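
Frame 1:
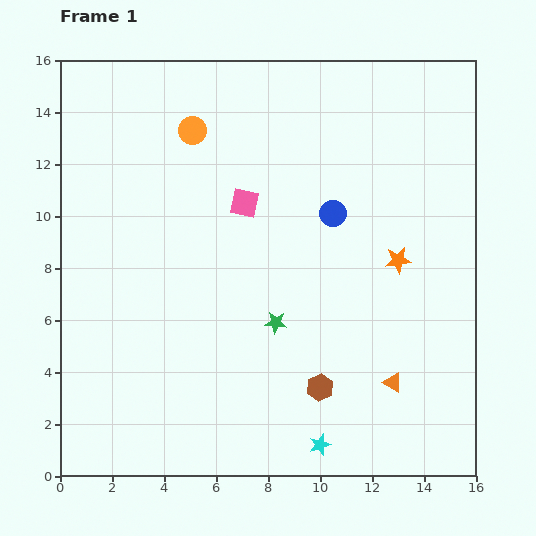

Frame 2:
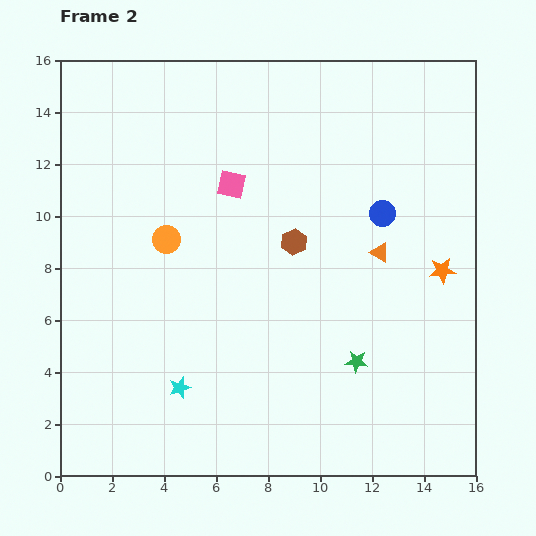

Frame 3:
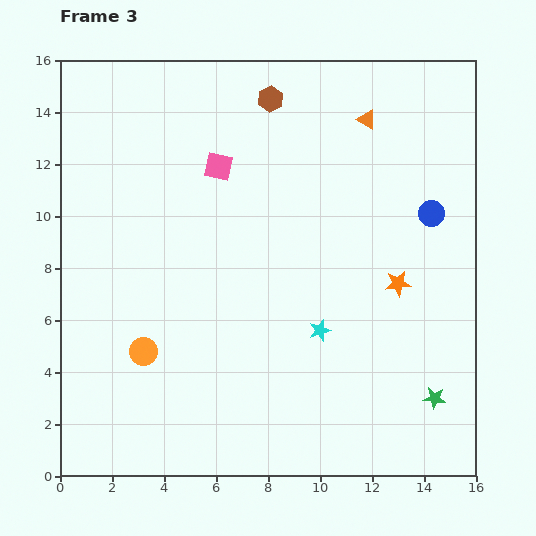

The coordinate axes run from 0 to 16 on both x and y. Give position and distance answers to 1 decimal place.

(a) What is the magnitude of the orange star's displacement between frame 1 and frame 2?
1.7

The orange star moved from (13.0, 8.3) to (14.7, 7.9), a distance of √(1.7² + 0.4²) ≈ 1.7.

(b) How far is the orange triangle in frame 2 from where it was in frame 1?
5.0

The orange triangle moved from (12.8, 3.6) to (12.3, 8.6), a distance of √(0.5² + 5.0²) ≈ 5.0.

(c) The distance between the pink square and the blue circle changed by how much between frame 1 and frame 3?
+5.0

Distance in frame 1: 3.4. Distance in frame 3: 8.4.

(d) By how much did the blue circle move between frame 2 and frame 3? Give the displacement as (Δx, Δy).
(1.9, 0.0)

The blue circle was at (12.4, 10.1) in frame 2 and (14.3, 10.1) in frame 3.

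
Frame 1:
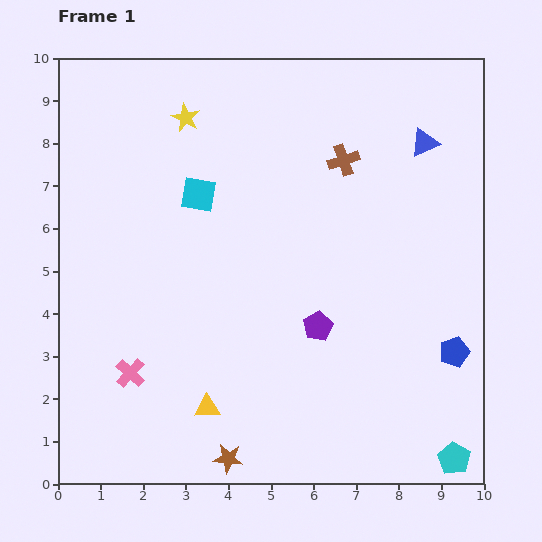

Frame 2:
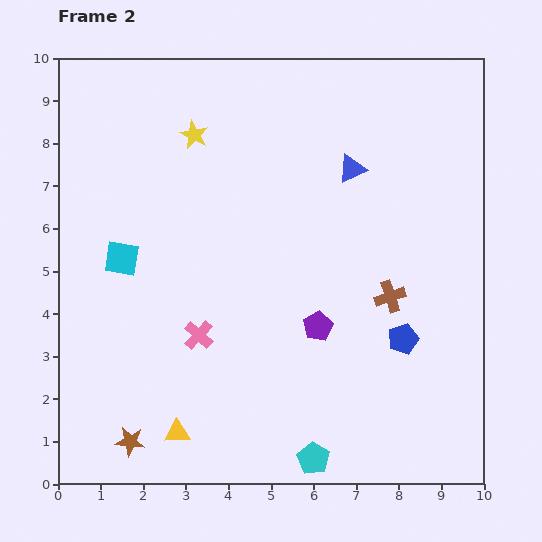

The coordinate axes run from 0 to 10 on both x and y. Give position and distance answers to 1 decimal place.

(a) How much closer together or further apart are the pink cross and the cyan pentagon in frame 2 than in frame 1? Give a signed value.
-3.9

Distance in frame 1: 7.9. Distance in frame 2: 4.0.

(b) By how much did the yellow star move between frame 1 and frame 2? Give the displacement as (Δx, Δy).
(0.2, -0.4)

The yellow star was at (3.0, 8.6) in frame 1 and (3.2, 8.2) in frame 2.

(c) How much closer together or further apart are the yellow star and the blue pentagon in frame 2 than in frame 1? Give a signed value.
-1.5

Distance in frame 1: 8.4. Distance in frame 2: 6.9.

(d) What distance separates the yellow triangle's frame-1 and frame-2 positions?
0.9

The yellow triangle moved from (3.5, 1.8) to (2.8, 1.2), a distance of √(0.7² + 0.6²) ≈ 0.9.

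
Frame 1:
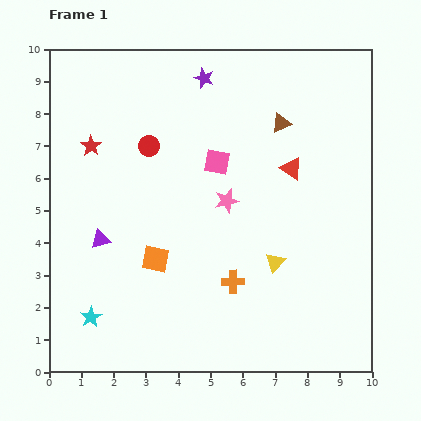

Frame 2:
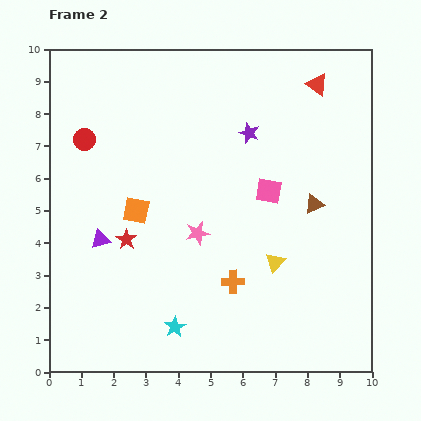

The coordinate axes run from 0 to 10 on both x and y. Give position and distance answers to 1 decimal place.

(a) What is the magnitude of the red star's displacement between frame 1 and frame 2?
3.1

The red star moved from (1.3, 7.0) to (2.4, 4.1), a distance of √(1.1² + 2.9²) ≈ 3.1.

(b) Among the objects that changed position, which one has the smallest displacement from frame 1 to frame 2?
the pink star

(moved 1.3)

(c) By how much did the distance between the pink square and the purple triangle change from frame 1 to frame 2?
+1.1

Distance in frame 1: 4.3. Distance in frame 2: 5.4.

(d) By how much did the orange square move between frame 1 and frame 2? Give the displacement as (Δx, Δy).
(-0.6, 1.5)

The orange square was at (3.3, 3.5) in frame 1 and (2.7, 5.0) in frame 2.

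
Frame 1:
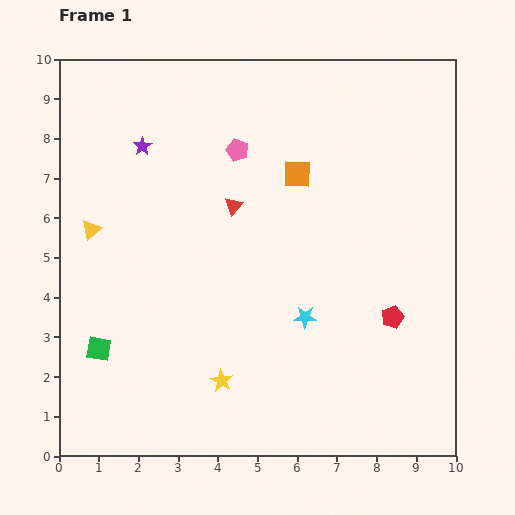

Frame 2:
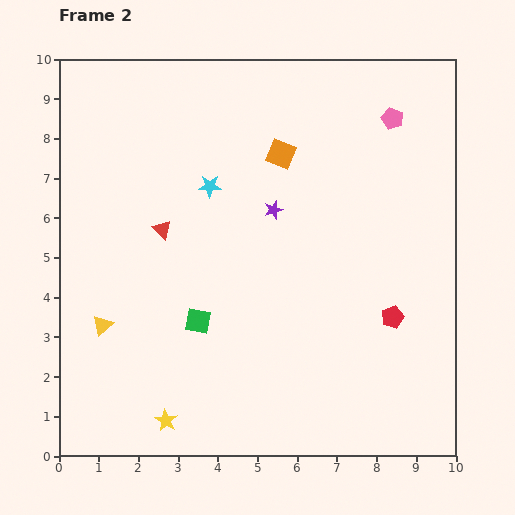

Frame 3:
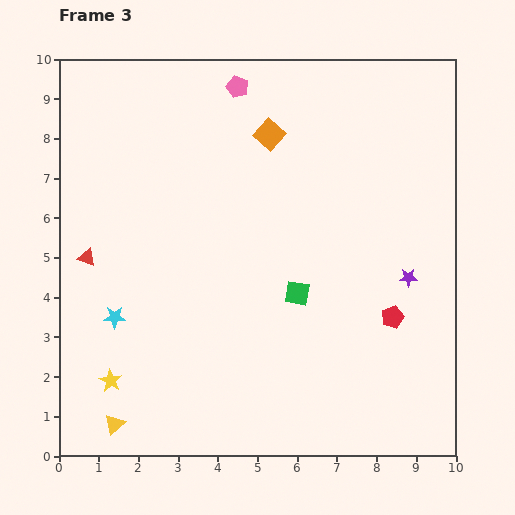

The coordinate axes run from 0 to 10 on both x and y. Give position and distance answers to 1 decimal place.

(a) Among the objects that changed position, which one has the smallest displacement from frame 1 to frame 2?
the orange square

(moved 0.6)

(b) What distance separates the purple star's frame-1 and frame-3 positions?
7.5

The purple star moved from (2.1, 7.8) to (8.8, 4.5), a distance of √(6.7² + 3.3²) ≈ 7.5.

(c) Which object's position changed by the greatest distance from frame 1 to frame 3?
the purple star

(moved 7.5; next 5.2)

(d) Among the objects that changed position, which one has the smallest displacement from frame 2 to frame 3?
the orange square

(moved 0.6)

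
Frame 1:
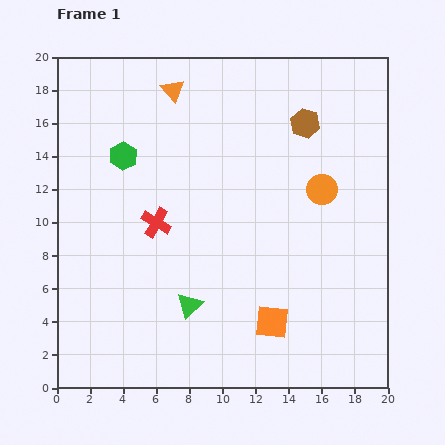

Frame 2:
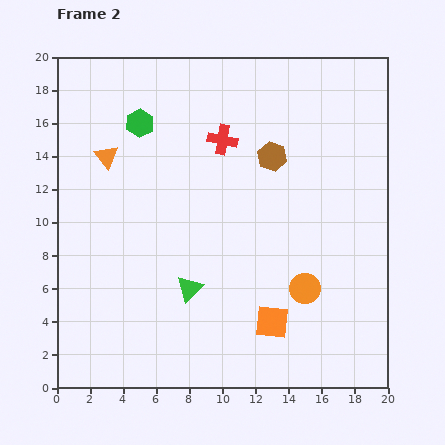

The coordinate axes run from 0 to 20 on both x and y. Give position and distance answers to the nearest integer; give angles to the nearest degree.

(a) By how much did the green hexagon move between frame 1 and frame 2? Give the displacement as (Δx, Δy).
(1, 2)

The green hexagon was at (4, 14) in frame 1 and (5, 16) in frame 2.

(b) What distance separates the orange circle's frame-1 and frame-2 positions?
6

The orange circle moved from (16, 12) to (15, 6), a distance of √(1² + 6²) ≈ 6.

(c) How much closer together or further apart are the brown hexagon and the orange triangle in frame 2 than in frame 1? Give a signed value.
+2

Distance in frame 1: 8. Distance in frame 2: 10.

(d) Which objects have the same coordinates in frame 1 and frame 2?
the orange square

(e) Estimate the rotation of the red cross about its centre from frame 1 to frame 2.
18° counter-clockwise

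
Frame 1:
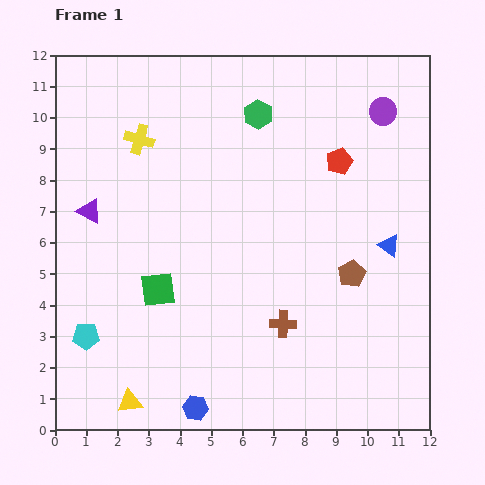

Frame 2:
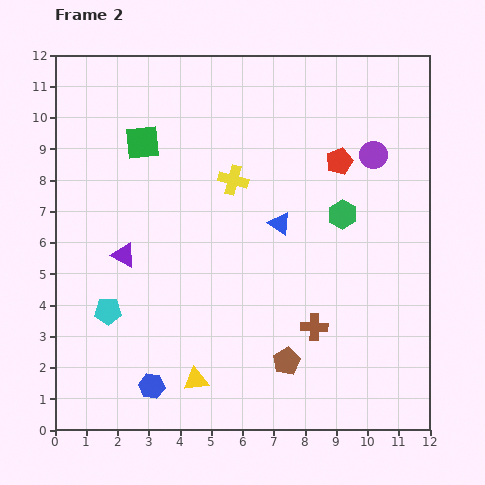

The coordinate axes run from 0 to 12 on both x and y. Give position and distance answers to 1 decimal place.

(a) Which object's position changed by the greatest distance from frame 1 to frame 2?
the green square

(moved 4.7; next 4.2)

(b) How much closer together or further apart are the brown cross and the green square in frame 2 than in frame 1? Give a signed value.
+4.0

Distance in frame 1: 4.1. Distance in frame 2: 8.1.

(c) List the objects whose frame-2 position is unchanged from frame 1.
the red pentagon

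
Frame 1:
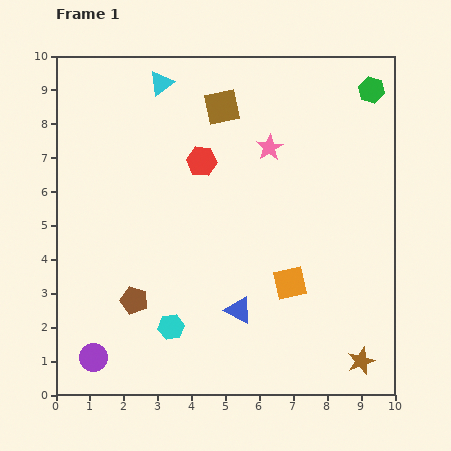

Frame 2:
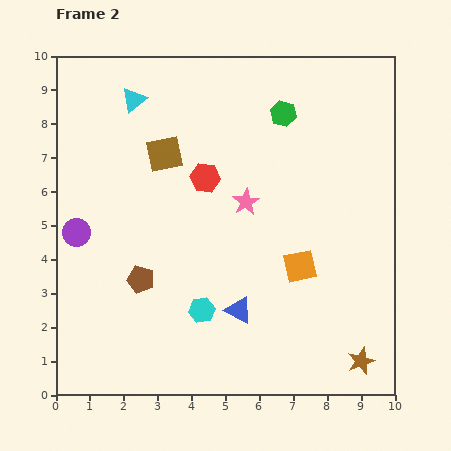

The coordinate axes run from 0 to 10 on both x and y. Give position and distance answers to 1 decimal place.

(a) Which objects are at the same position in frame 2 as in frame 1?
the brown star, the blue triangle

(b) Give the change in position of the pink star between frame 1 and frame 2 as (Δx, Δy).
(-0.7, -1.6)

The pink star was at (6.3, 7.3) in frame 1 and (5.6, 5.7) in frame 2.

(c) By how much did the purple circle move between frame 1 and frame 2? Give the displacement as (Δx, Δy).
(-0.5, 3.7)

The purple circle was at (1.1, 1.1) in frame 1 and (0.6, 4.8) in frame 2.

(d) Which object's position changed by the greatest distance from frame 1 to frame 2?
the purple circle

(moved 3.7; next 2.7)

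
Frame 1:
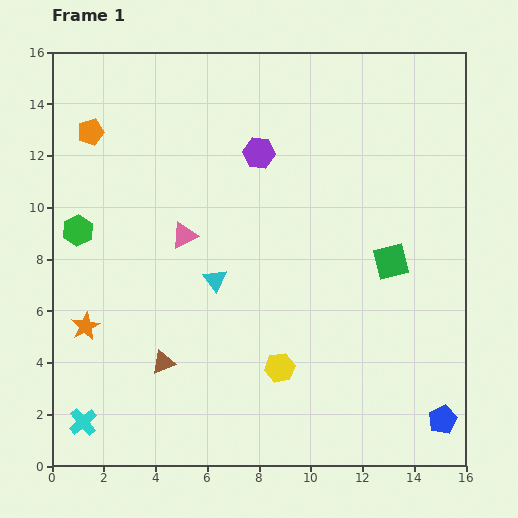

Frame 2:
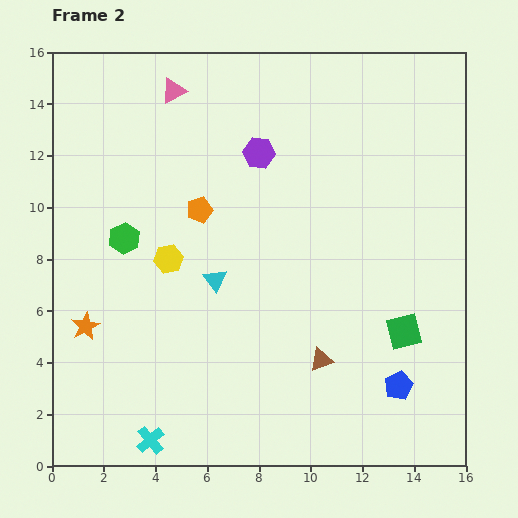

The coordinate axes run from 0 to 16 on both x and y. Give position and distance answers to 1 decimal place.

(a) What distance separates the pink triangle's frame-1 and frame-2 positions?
5.6

The pink triangle moved from (5.1, 8.9) to (4.7, 14.5), a distance of √(0.4² + 5.6²) ≈ 5.6.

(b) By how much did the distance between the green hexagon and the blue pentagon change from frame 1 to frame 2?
-3.9

Distance in frame 1: 15.9. Distance in frame 2: 12.0.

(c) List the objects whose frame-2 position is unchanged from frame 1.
the orange star, the purple hexagon, the cyan triangle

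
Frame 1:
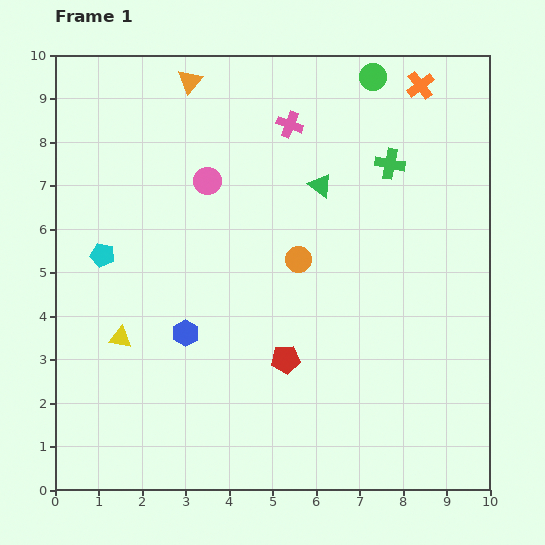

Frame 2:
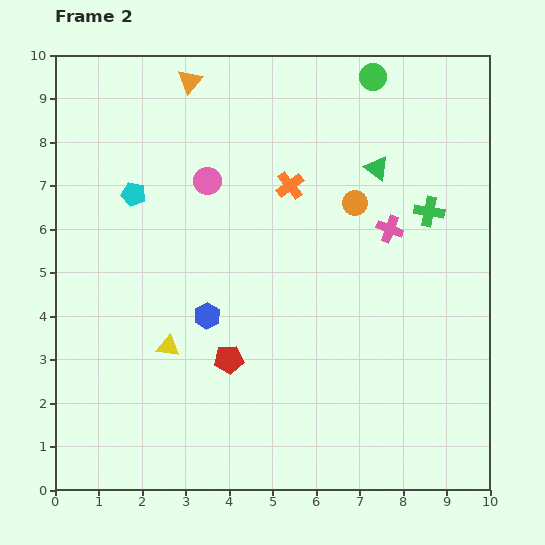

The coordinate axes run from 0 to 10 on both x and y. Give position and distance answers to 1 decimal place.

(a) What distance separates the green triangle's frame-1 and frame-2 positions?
1.4

The green triangle moved from (6.1, 7.0) to (7.4, 7.4), a distance of √(1.3² + 0.4²) ≈ 1.4.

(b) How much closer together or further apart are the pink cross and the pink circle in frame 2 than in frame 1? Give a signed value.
+2.0

Distance in frame 1: 2.3. Distance in frame 2: 4.3.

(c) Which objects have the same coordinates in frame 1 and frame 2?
the pink circle, the green circle, the orange triangle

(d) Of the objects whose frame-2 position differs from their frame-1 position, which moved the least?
the blue hexagon

(moved 0.6)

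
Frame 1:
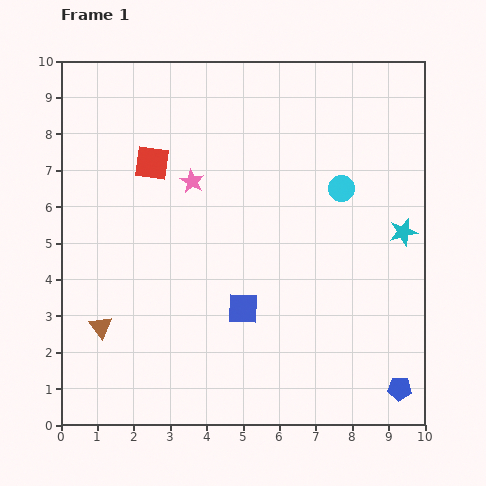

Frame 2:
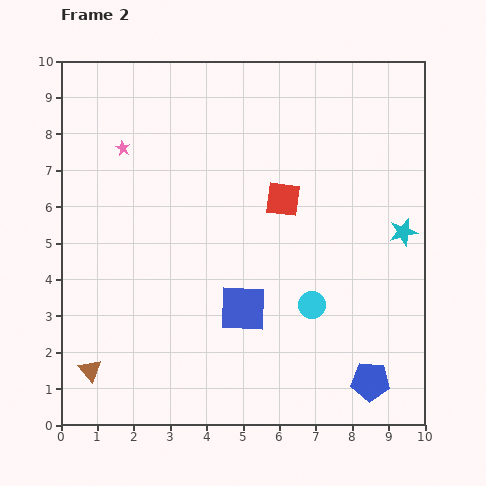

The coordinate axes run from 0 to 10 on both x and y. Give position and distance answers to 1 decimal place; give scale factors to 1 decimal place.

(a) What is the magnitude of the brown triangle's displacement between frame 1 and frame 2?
1.2

The brown triangle moved from (1.1, 2.7) to (0.8, 1.5), a distance of √(0.3² + 1.2²) ≈ 1.2.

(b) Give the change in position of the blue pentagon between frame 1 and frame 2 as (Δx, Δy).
(-0.8, 0.2)

The blue pentagon was at (9.3, 1.0) in frame 1 and (8.5, 1.2) in frame 2.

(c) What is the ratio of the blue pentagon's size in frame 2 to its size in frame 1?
1.7×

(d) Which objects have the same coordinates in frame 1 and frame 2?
the blue square, the cyan star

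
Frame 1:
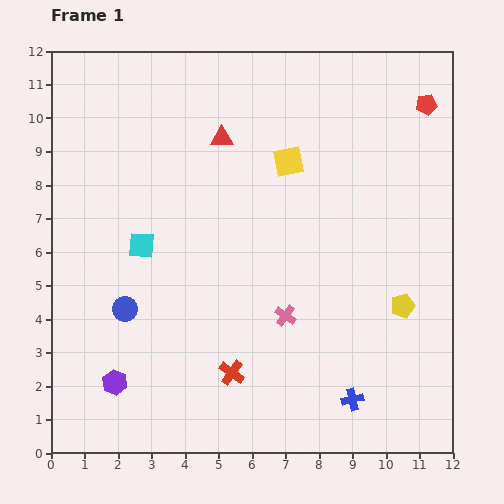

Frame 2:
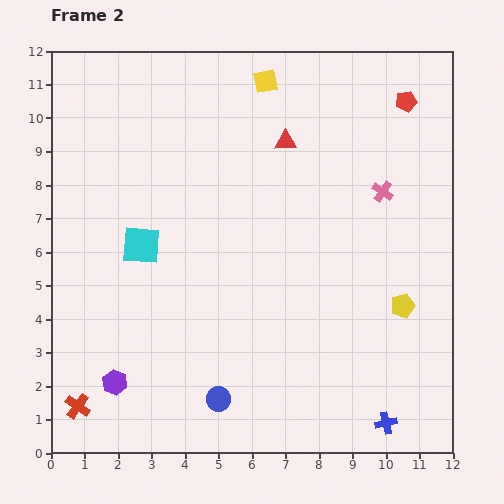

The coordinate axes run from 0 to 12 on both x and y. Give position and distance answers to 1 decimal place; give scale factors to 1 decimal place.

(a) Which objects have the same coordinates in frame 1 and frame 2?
the yellow pentagon, the purple hexagon, the cyan square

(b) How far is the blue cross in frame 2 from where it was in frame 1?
1.2

The blue cross moved from (9.0, 1.6) to (10.0, 0.9), a distance of √(1.0² + 0.7²) ≈ 1.2.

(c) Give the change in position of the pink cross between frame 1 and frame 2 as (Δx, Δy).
(2.9, 3.7)

The pink cross was at (7.0, 4.1) in frame 1 and (9.9, 7.8) in frame 2.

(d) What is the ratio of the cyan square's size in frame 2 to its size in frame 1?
1.4×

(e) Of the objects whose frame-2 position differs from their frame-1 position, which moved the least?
the red pentagon

(moved 0.6)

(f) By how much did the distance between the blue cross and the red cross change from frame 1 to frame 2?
+5.5

Distance in frame 1: 3.7. Distance in frame 2: 9.2.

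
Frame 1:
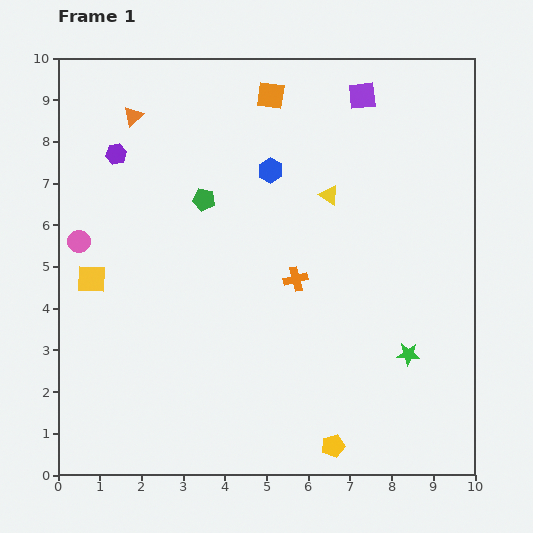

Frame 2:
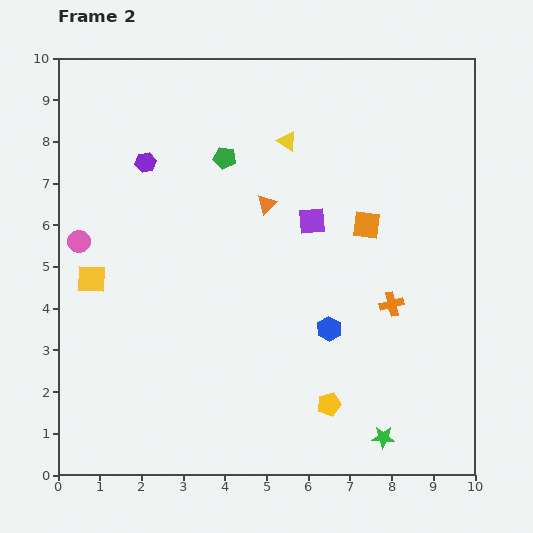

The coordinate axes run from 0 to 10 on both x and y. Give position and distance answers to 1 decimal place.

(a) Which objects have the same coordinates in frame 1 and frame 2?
the pink circle, the yellow square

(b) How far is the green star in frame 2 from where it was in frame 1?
2.1

The green star moved from (8.4, 2.9) to (7.8, 0.9), a distance of √(0.6² + 2.0²) ≈ 2.1.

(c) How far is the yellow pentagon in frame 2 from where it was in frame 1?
1.0

The yellow pentagon moved from (6.6, 0.7) to (6.5, 1.7), a distance of √(0.1² + 1.0²) ≈ 1.0.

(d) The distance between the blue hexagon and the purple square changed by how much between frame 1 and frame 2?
-0.2

Distance in frame 1: 2.8. Distance in frame 2: 2.6.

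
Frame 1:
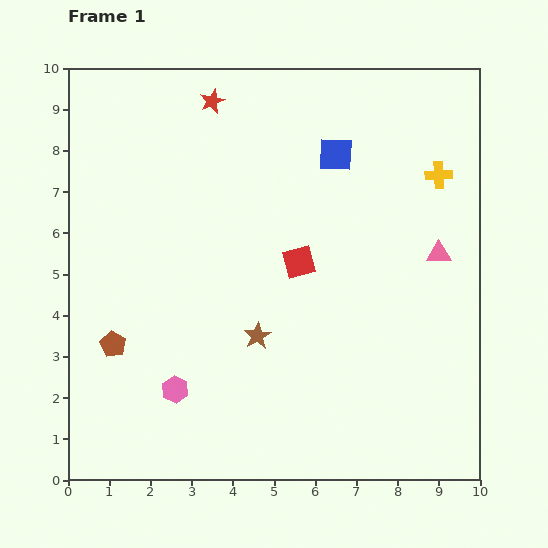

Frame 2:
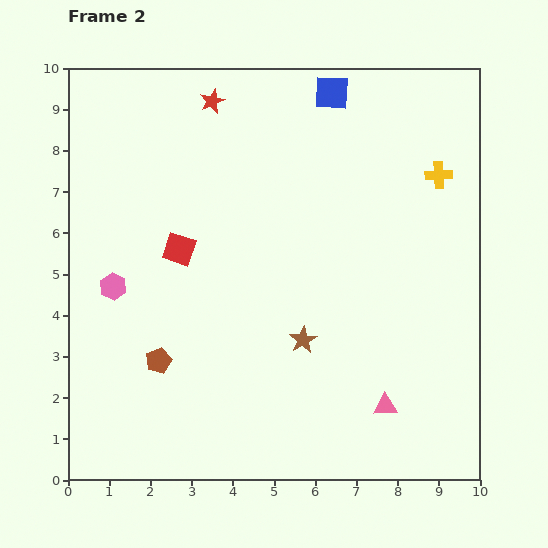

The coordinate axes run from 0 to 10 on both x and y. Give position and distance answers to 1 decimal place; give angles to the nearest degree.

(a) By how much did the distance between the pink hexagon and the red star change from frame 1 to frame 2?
-2.0

Distance in frame 1: 7.1. Distance in frame 2: 5.1.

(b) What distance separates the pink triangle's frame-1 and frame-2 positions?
3.9

The pink triangle moved from (9.0, 5.5) to (7.7, 1.8), a distance of √(1.3² + 3.7²) ≈ 3.9.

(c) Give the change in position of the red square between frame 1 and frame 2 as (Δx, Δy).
(-2.9, 0.3)

The red square was at (5.6, 5.3) in frame 1 and (2.7, 5.6) in frame 2.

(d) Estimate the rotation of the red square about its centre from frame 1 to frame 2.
34° clockwise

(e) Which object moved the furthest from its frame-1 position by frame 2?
the pink triangle

(moved 3.9; next 2.9)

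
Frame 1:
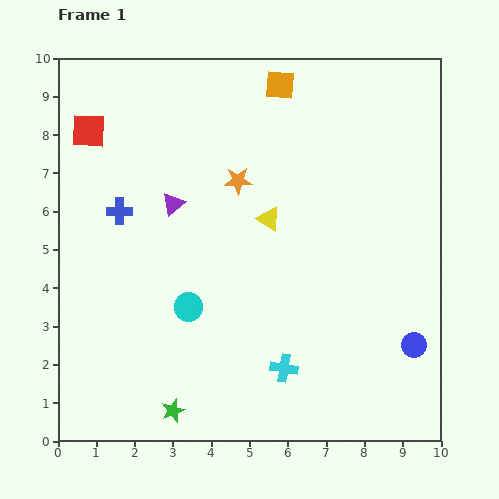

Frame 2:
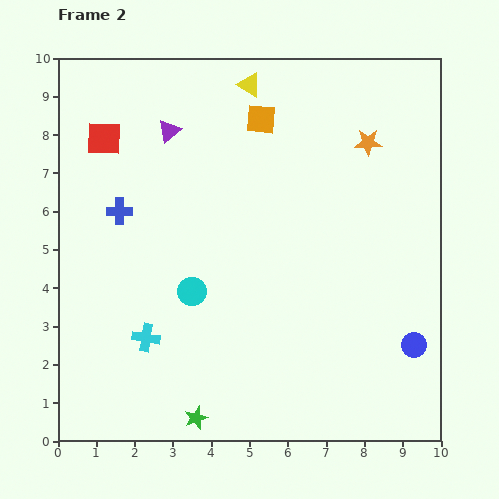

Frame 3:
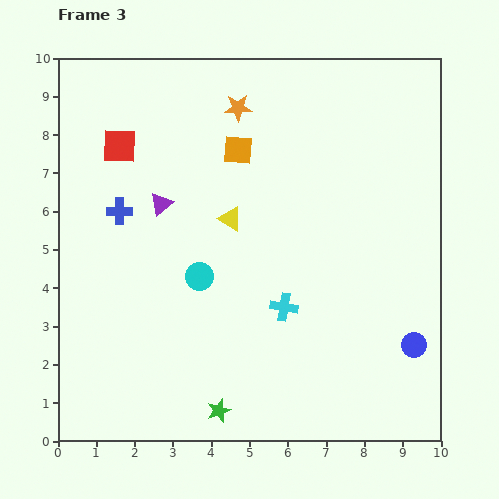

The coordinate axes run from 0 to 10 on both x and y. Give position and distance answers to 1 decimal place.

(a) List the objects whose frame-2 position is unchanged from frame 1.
the blue circle, the blue cross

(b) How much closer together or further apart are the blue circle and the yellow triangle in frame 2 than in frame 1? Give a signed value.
+3.0

Distance in frame 1: 5.0. Distance in frame 2: 8.0.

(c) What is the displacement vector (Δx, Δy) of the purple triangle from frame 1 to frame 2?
(-0.1, 1.9)

The purple triangle was at (3.0, 6.2) in frame 1 and (2.9, 8.1) in frame 2.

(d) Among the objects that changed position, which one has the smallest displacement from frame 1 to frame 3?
the purple triangle

(moved 0.3)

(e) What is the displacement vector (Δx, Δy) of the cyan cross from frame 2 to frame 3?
(3.6, 0.8)

The cyan cross was at (2.3, 2.7) in frame 2 and (5.9, 3.5) in frame 3.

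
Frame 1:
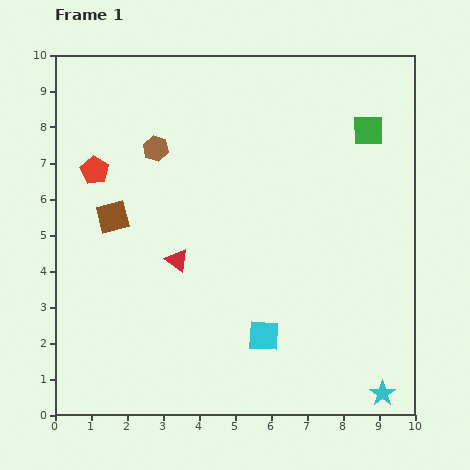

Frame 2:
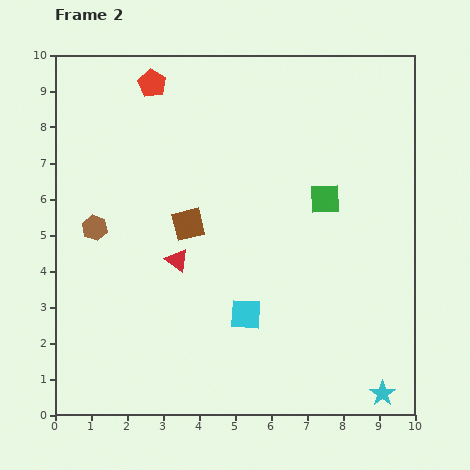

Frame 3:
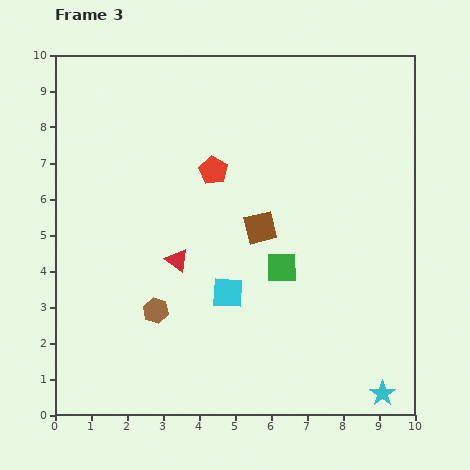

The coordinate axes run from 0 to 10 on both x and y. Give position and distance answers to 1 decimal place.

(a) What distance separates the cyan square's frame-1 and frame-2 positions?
0.8

The cyan square moved from (5.8, 2.2) to (5.3, 2.8), a distance of √(0.5² + 0.6²) ≈ 0.8.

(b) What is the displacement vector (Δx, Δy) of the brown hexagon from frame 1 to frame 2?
(-1.7, -2.2)

The brown hexagon was at (2.8, 7.4) in frame 1 and (1.1, 5.2) in frame 2.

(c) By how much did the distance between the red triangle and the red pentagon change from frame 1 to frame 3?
-0.7

Distance in frame 1: 3.4. Distance in frame 3: 2.7.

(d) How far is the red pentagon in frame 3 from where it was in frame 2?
2.9

The red pentagon moved from (2.7, 9.2) to (4.4, 6.8), a distance of √(1.7² + 2.4²) ≈ 2.9.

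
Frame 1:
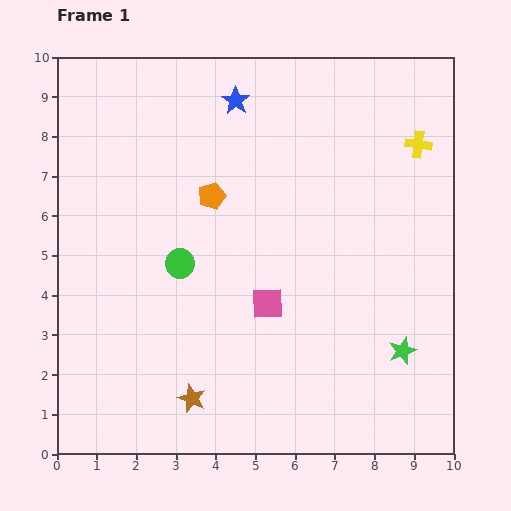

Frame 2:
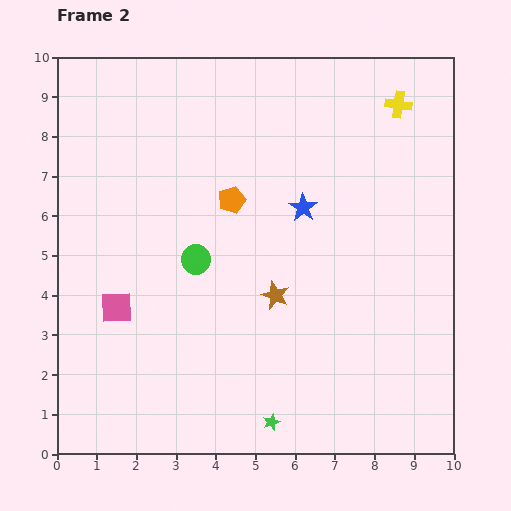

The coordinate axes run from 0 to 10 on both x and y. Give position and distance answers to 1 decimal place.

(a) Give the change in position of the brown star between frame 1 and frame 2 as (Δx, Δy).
(2.1, 2.6)

The brown star was at (3.4, 1.4) in frame 1 and (5.5, 4.0) in frame 2.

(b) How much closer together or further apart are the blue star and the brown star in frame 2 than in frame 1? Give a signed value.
-5.3

Distance in frame 1: 7.6. Distance in frame 2: 2.3.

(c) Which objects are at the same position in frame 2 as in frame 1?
none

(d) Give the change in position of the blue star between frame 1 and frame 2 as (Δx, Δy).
(1.7, -2.7)

The blue star was at (4.5, 8.9) in frame 1 and (6.2, 6.2) in frame 2.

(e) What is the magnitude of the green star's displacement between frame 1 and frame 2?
3.8

The green star moved from (8.7, 2.6) to (5.4, 0.8), a distance of √(3.3² + 1.8²) ≈ 3.8.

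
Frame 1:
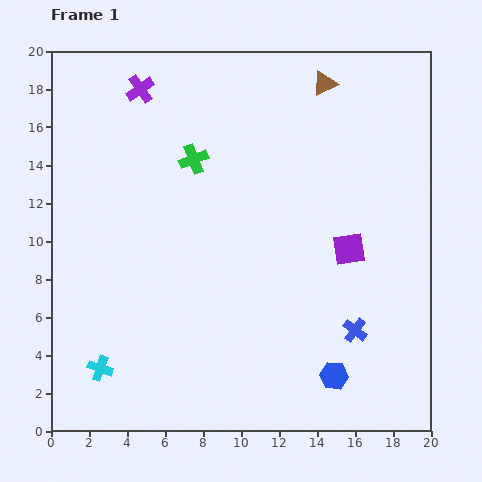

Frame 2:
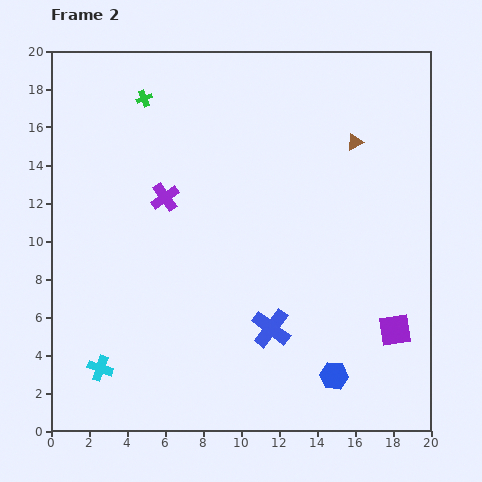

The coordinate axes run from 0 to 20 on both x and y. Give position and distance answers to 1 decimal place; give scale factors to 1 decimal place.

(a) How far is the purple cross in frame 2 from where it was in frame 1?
5.8

The purple cross moved from (4.7, 18.0) to (6.0, 12.3), a distance of √(1.3² + 5.7²) ≈ 5.8.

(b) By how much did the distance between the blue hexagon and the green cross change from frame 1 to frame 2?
+4.1

Distance in frame 1: 13.6. Distance in frame 2: 17.7.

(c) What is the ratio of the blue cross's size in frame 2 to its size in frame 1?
1.6×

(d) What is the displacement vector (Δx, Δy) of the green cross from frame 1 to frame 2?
(-2.6, 3.2)

The green cross was at (7.5, 14.3) in frame 1 and (4.9, 17.5) in frame 2.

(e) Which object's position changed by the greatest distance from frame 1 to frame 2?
the purple cross

(moved 5.8; next 4.9)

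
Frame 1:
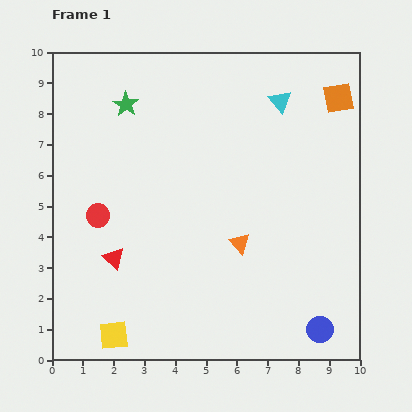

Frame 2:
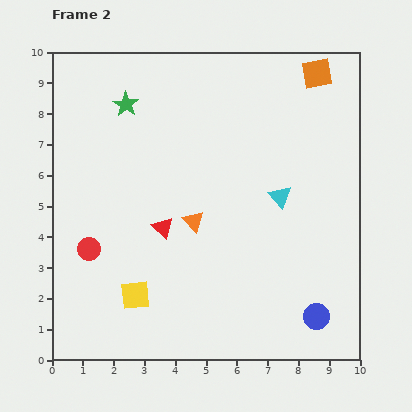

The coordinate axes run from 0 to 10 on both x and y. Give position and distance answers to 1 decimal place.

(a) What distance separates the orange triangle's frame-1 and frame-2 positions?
1.7

The orange triangle moved from (6.1, 3.8) to (4.6, 4.5), a distance of √(1.5² + 0.7²) ≈ 1.7.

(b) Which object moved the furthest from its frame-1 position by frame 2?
the cyan triangle

(moved 3.1; next 1.9)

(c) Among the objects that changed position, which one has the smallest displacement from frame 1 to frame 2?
the blue circle

(moved 0.4)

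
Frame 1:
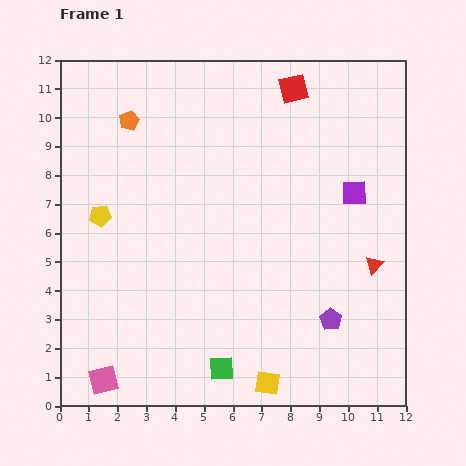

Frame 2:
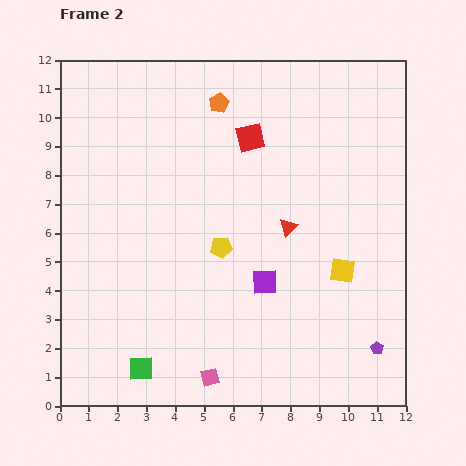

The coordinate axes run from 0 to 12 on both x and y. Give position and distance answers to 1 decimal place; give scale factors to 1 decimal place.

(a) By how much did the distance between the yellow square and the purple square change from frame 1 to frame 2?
-4.5

Distance in frame 1: 7.2. Distance in frame 2: 2.7.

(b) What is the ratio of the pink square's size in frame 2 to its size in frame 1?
0.6×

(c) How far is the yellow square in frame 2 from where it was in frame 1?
4.7

The yellow square moved from (7.2, 0.8) to (9.8, 4.7), a distance of √(2.6² + 3.9²) ≈ 4.7.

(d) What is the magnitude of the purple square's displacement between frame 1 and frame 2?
4.4

The purple square moved from (10.2, 7.4) to (7.1, 4.3), a distance of √(3.1² + 3.1²) ≈ 4.4.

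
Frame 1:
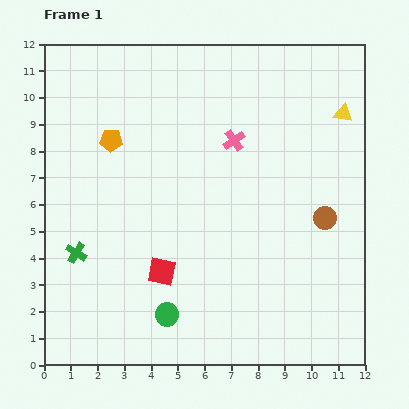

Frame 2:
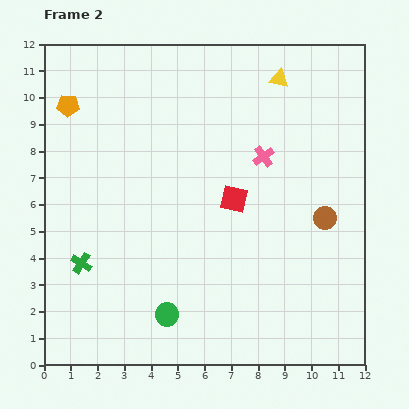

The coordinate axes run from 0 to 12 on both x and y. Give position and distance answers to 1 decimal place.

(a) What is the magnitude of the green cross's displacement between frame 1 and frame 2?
0.4

The green cross moved from (1.2, 4.2) to (1.4, 3.8), a distance of √(0.2² + 0.4²) ≈ 0.4.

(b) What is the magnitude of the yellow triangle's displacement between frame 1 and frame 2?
2.7

The yellow triangle moved from (11.2, 9.4) to (8.8, 10.7), a distance of √(2.4² + 1.3²) ≈ 2.7.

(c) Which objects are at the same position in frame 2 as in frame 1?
the green circle, the brown circle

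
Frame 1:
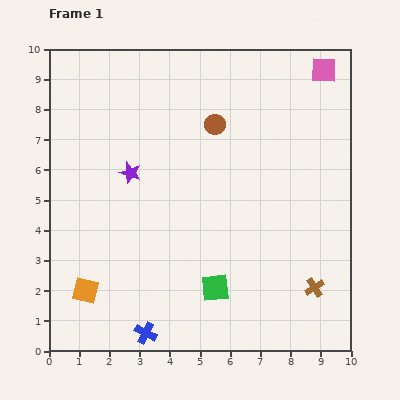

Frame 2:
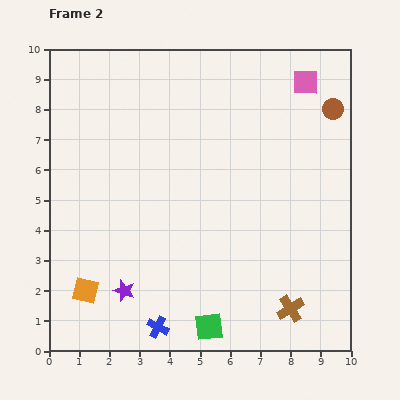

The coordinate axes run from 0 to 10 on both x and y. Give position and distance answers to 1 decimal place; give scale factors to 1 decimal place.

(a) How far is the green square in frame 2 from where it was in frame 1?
1.3

The green square moved from (5.5, 2.1) to (5.3, 0.8), a distance of √(0.2² + 1.3²) ≈ 1.3.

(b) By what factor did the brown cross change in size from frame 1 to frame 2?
1.4×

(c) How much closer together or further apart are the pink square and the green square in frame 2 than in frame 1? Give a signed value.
+0.7

Distance in frame 1: 8.0. Distance in frame 2: 8.7.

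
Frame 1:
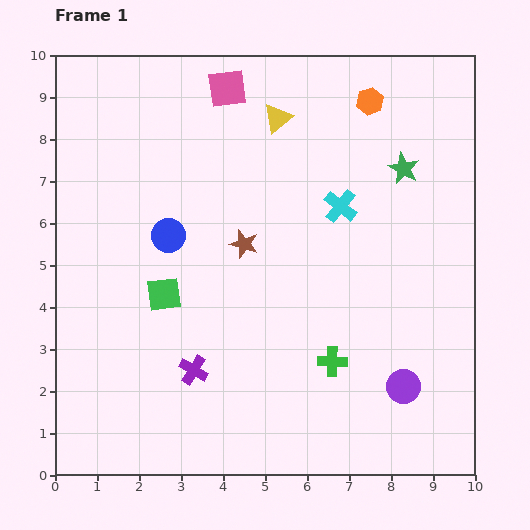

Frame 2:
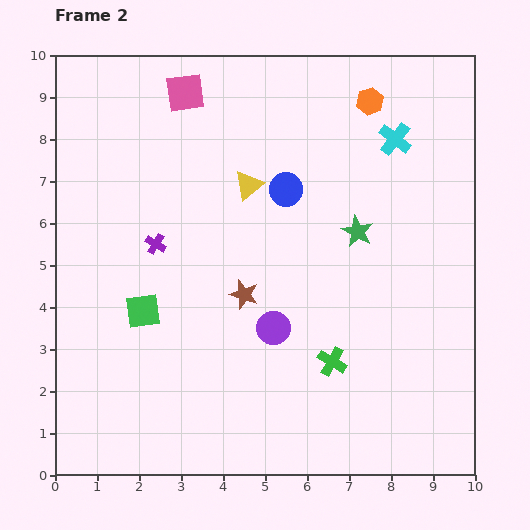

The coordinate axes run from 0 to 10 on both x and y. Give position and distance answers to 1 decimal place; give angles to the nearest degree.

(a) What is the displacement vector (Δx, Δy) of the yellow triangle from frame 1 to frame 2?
(-0.7, -1.6)

The yellow triangle was at (5.3, 8.5) in frame 1 and (4.6, 6.9) in frame 2.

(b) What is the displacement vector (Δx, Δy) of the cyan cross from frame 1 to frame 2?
(1.3, 1.6)

The cyan cross was at (6.8, 6.4) in frame 1 and (8.1, 8.0) in frame 2.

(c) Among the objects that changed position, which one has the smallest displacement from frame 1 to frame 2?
the green square

(moved 0.6)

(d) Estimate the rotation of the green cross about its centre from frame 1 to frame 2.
29° clockwise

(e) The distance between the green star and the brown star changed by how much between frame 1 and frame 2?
-1.1

Distance in frame 1: 4.2. Distance in frame 2: 3.1.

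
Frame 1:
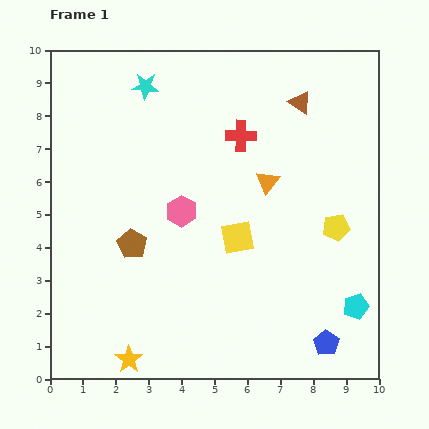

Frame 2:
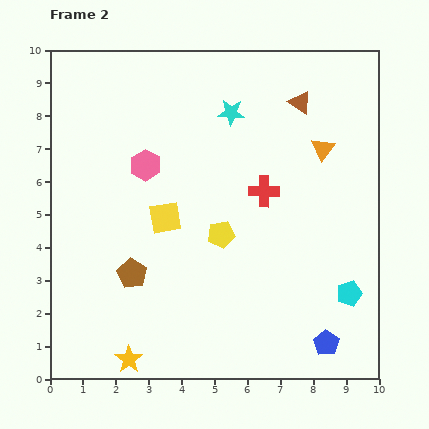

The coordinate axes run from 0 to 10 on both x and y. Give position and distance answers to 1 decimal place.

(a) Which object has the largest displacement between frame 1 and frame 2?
the yellow pentagon

(moved 3.5; next 2.7)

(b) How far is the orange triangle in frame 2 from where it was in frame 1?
2.0

The orange triangle moved from (6.6, 6.0) to (8.3, 7.0), a distance of √(1.7² + 1.0²) ≈ 2.0.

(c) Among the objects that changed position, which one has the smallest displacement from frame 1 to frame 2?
the cyan pentagon

(moved 0.4)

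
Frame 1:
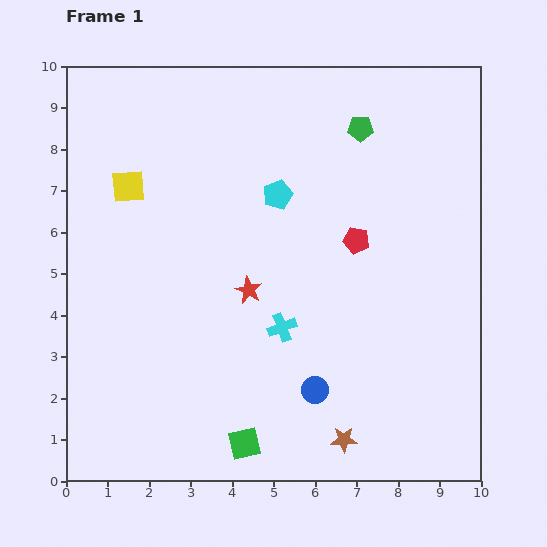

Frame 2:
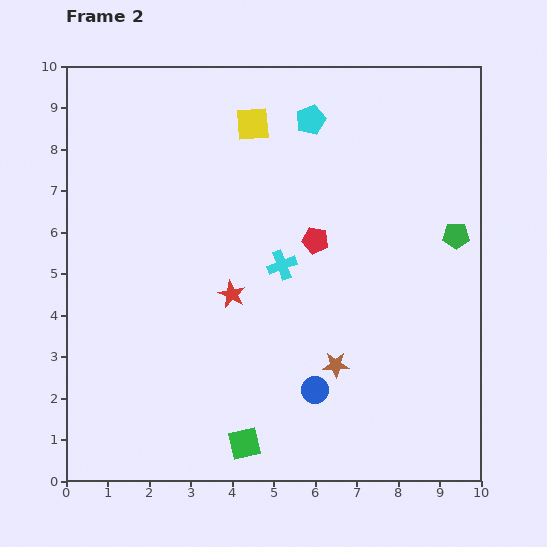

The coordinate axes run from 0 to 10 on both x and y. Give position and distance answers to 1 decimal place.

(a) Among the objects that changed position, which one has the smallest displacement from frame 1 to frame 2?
the red star

(moved 0.4)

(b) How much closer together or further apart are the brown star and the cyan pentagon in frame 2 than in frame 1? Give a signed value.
-0.2

Distance in frame 1: 6.1. Distance in frame 2: 5.9.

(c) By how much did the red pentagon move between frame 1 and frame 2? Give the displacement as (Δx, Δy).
(-1.0, 0.0)

The red pentagon was at (7.0, 5.8) in frame 1 and (6.0, 5.8) in frame 2.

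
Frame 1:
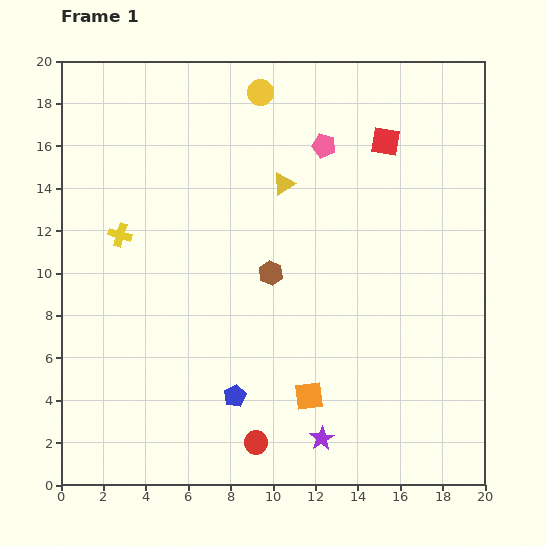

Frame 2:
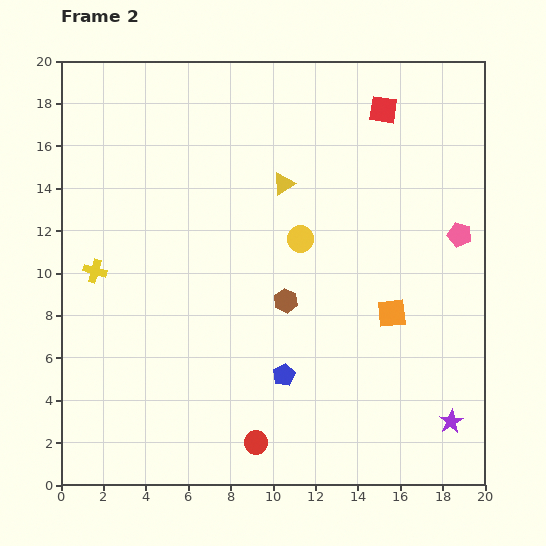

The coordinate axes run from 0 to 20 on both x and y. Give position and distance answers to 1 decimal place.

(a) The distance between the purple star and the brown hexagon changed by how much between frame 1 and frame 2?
+1.5

Distance in frame 1: 8.2. Distance in frame 2: 9.7.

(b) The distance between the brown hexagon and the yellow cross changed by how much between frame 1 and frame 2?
+1.8

Distance in frame 1: 7.3. Distance in frame 2: 9.1.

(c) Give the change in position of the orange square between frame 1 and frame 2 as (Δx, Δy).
(3.9, 3.9)

The orange square was at (11.7, 4.2) in frame 1 and (15.6, 8.1) in frame 2.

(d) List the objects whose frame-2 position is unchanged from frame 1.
the yellow triangle, the red circle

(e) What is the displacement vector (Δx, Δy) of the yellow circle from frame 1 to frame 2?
(1.9, -6.9)

The yellow circle was at (9.4, 18.5) in frame 1 and (11.3, 11.6) in frame 2.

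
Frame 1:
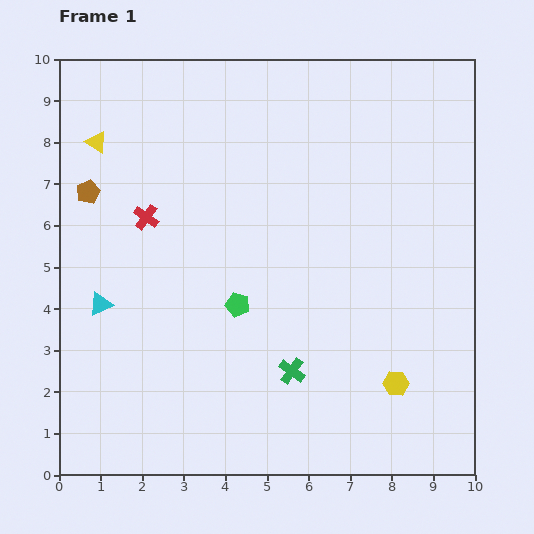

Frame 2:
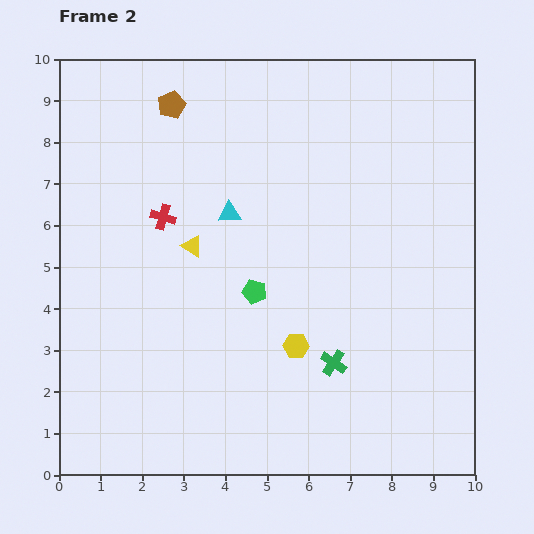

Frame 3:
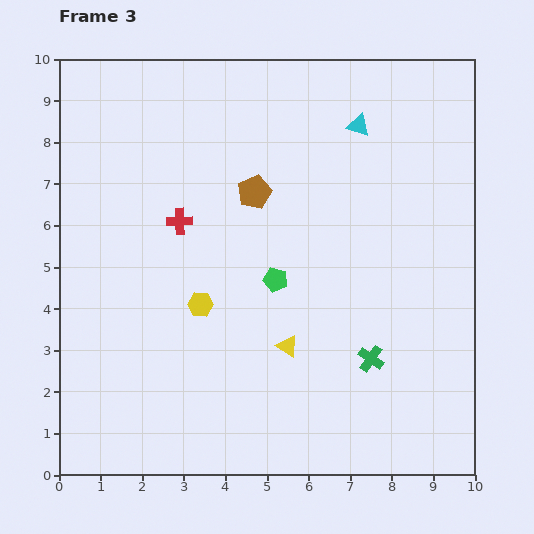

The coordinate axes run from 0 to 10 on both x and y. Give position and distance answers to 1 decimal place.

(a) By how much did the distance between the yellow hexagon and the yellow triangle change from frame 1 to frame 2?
-5.7

Distance in frame 1: 9.2. Distance in frame 2: 3.5.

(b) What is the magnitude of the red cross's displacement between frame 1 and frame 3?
0.8

The red cross moved from (2.1, 6.2) to (2.9, 6.1), a distance of √(0.8² + 0.1²) ≈ 0.8.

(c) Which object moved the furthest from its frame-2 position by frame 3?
the cyan triangle

(moved 3.7; next 3.3)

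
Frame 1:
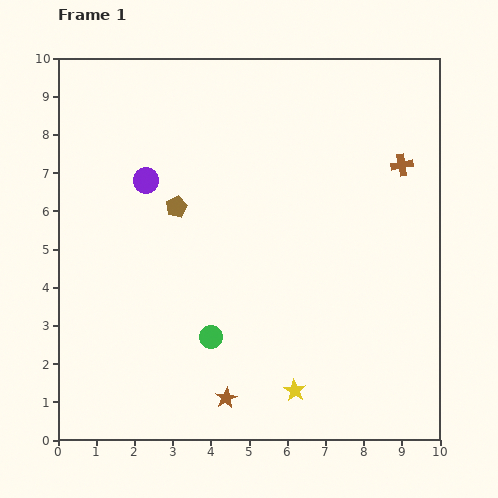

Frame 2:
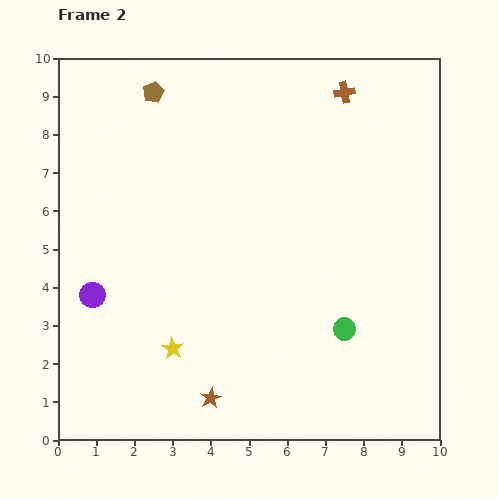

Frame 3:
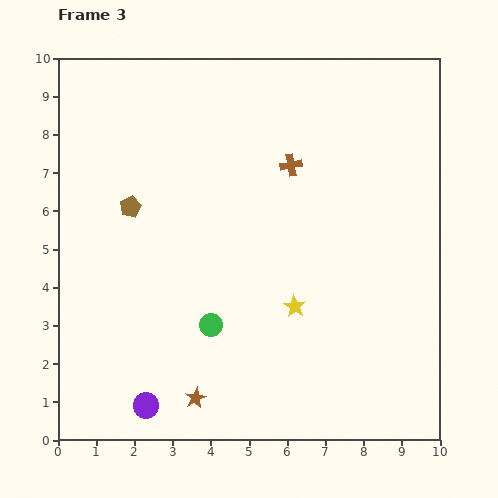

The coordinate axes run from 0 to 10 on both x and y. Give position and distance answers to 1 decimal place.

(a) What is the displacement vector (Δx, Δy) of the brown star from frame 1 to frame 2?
(-0.4, 0.0)

The brown star was at (4.4, 1.1) in frame 1 and (4.0, 1.1) in frame 2.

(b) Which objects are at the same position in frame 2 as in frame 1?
none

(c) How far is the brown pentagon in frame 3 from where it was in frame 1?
1.2

The brown pentagon moved from (3.1, 6.1) to (1.9, 6.1), a distance of √(1.2² + 0.0²) ≈ 1.2.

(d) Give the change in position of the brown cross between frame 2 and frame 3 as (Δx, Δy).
(-1.4, -1.9)

The brown cross was at (7.5, 9.1) in frame 2 and (6.1, 7.2) in frame 3.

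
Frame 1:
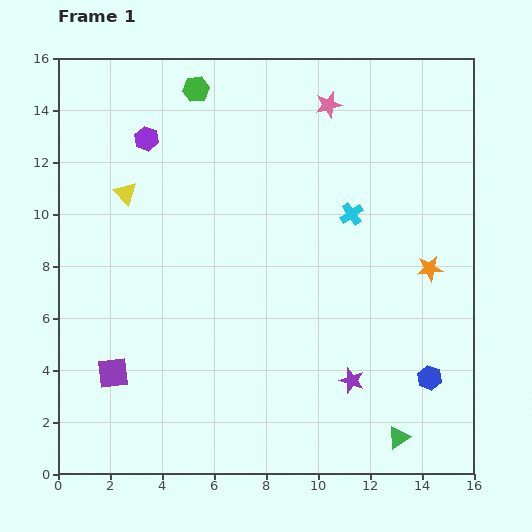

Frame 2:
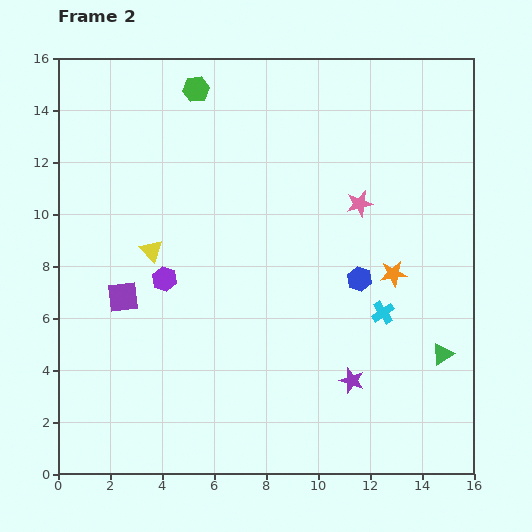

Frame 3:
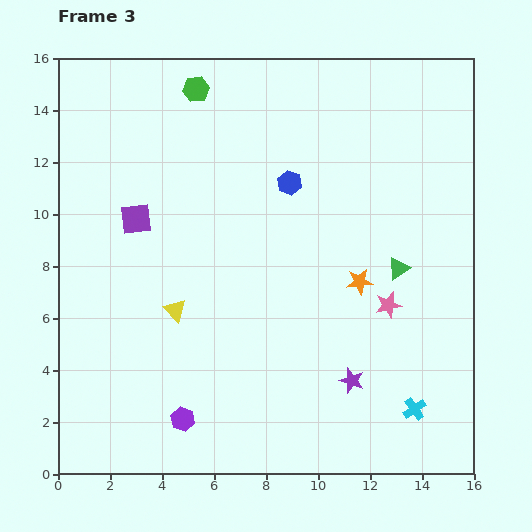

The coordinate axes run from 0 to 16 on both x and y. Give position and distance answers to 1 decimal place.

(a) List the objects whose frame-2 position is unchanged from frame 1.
the purple star, the green hexagon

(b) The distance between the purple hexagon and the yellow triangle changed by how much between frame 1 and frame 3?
+2.0

Distance in frame 1: 2.2. Distance in frame 3: 4.2.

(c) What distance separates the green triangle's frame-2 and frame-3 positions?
3.7

The green triangle moved from (14.8, 4.6) to (13.1, 7.9), a distance of √(1.7² + 3.3²) ≈ 3.7.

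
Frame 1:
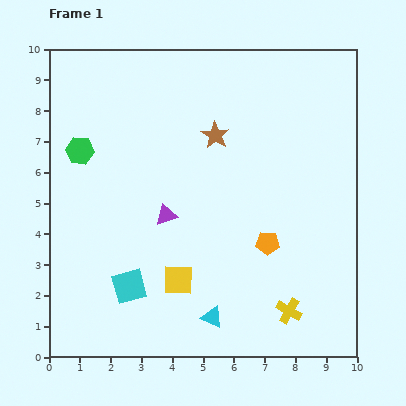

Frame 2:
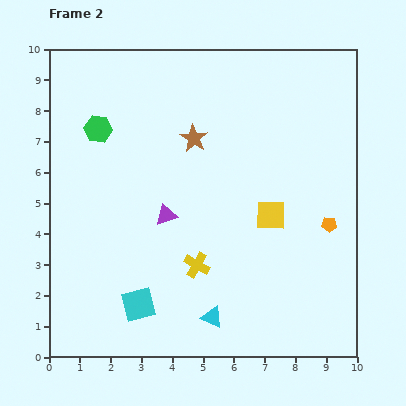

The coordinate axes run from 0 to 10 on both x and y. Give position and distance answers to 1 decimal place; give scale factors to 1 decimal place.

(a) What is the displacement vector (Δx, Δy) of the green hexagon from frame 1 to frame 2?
(0.6, 0.7)

The green hexagon was at (1.0, 6.7) in frame 1 and (1.6, 7.4) in frame 2.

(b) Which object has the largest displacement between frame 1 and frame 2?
the yellow square

(moved 3.7; next 3.4)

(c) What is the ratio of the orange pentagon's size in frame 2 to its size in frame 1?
0.7×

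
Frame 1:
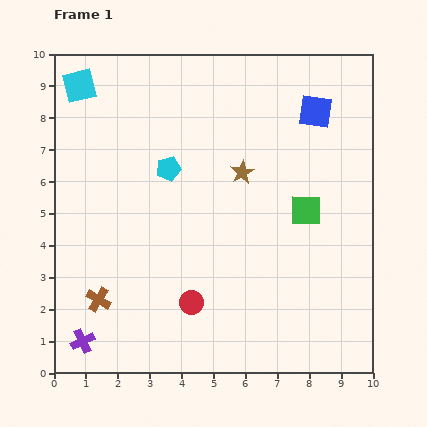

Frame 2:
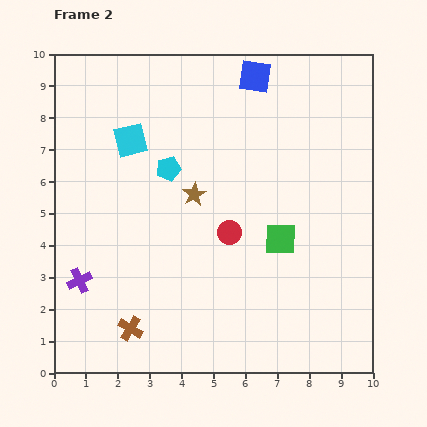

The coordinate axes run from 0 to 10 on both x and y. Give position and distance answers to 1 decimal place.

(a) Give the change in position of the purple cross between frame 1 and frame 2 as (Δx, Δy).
(-0.1, 1.9)

The purple cross was at (0.9, 1.0) in frame 1 and (0.8, 2.9) in frame 2.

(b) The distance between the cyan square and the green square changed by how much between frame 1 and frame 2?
-2.5

Distance in frame 1: 8.1. Distance in frame 2: 5.6.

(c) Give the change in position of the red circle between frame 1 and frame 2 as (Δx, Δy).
(1.2, 2.2)

The red circle was at (4.3, 2.2) in frame 1 and (5.5, 4.4) in frame 2.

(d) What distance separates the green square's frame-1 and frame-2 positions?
1.2

The green square moved from (7.9, 5.1) to (7.1, 4.2), a distance of √(0.8² + 0.9²) ≈ 1.2.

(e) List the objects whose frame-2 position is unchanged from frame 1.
the cyan pentagon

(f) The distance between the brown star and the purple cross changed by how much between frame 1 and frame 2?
-2.8

Distance in frame 1: 7.3. Distance in frame 2: 4.5.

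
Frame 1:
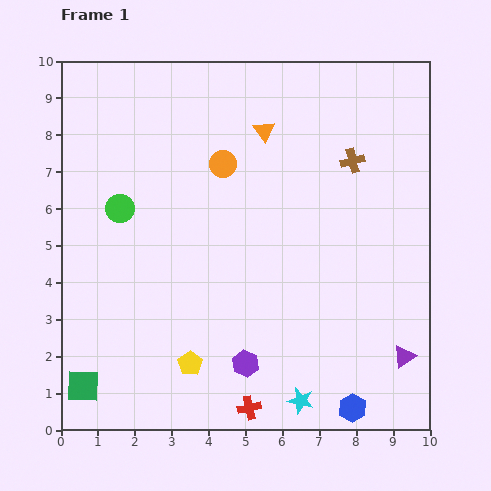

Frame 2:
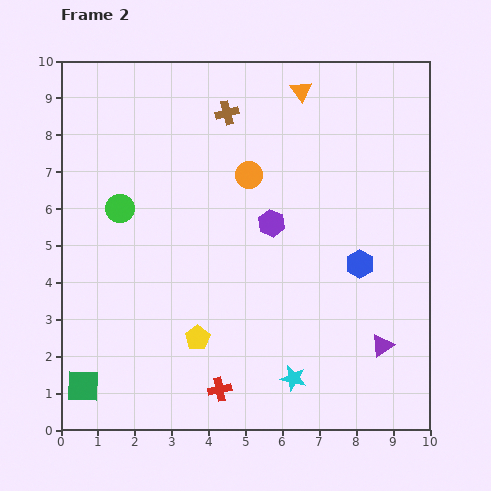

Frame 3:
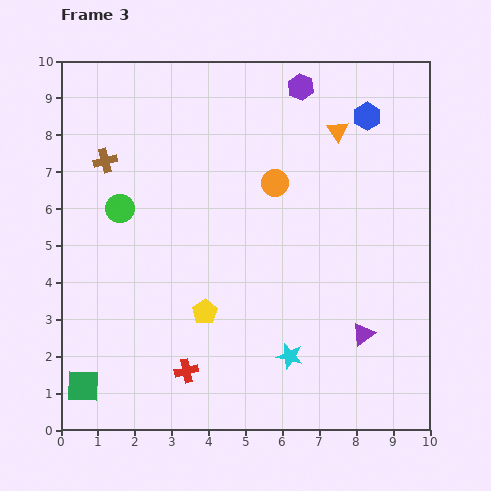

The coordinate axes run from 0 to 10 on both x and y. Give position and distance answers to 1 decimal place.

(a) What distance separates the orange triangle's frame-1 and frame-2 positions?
1.5

The orange triangle moved from (5.5, 8.1) to (6.5, 9.2), a distance of √(1.0² + 1.1²) ≈ 1.5.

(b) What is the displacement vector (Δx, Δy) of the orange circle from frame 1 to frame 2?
(0.7, -0.3)

The orange circle was at (4.4, 7.2) in frame 1 and (5.1, 6.9) in frame 2.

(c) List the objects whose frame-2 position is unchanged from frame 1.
the green circle, the green square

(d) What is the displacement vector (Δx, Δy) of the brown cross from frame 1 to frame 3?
(-6.7, 0.0)

The brown cross was at (7.9, 7.3) in frame 1 and (1.2, 7.3) in frame 3.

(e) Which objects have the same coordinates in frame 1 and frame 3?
the green circle, the green square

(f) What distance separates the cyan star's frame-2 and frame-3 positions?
0.6

The cyan star moved from (6.3, 1.4) to (6.2, 2.0), a distance of √(0.1² + 0.6²) ≈ 0.6.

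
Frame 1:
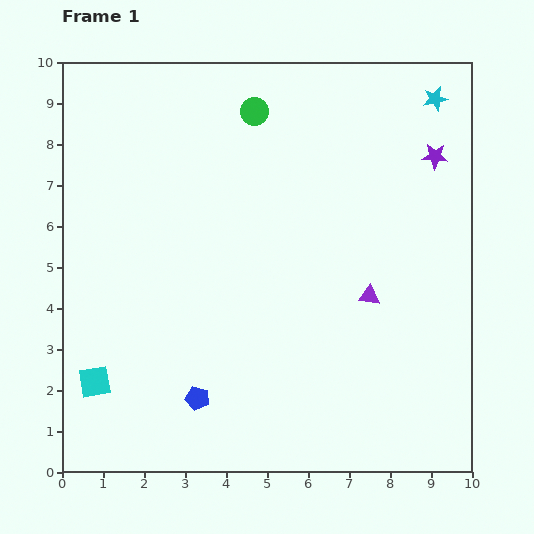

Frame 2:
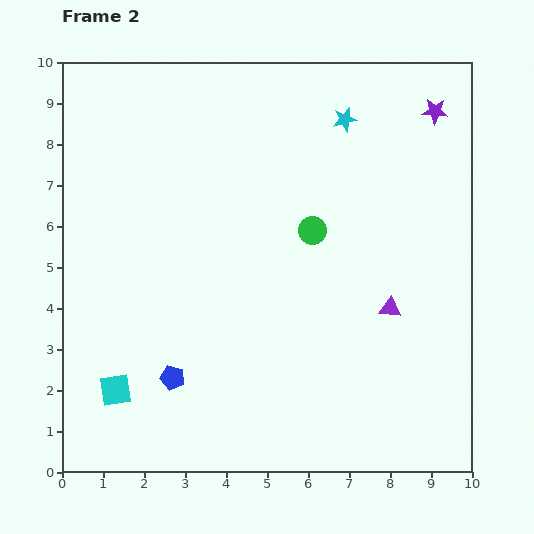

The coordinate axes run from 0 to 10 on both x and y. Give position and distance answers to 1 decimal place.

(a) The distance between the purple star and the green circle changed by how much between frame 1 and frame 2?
-0.3

Distance in frame 1: 4.5. Distance in frame 2: 4.2.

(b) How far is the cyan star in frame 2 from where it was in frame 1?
2.3

The cyan star moved from (9.1, 9.1) to (6.9, 8.6), a distance of √(2.2² + 0.5²) ≈ 2.3.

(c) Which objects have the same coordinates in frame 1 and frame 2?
none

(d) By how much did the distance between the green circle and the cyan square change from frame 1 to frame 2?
-1.5

Distance in frame 1: 7.7. Distance in frame 2: 6.2.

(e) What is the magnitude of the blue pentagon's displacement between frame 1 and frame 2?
0.8

The blue pentagon moved from (3.3, 1.8) to (2.7, 2.3), a distance of √(0.6² + 0.5²) ≈ 0.8.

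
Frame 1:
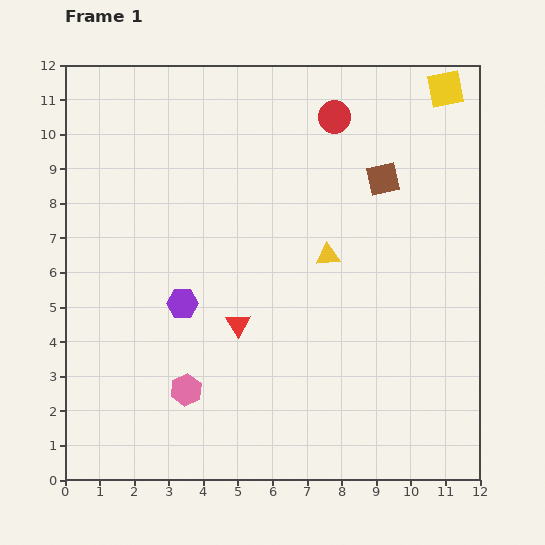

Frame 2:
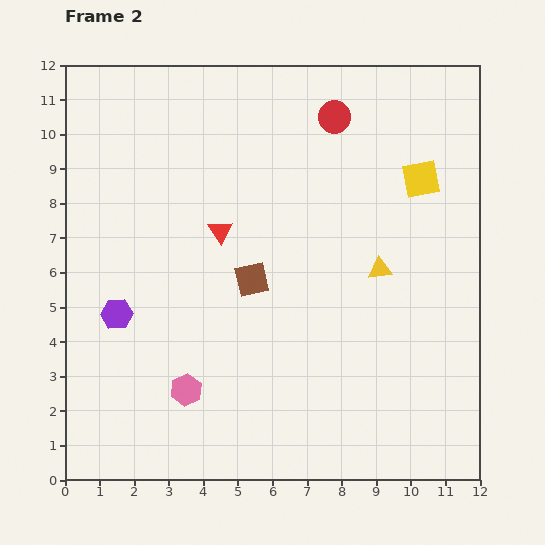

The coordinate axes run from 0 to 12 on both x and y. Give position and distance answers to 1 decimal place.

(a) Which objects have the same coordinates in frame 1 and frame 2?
the red circle, the pink hexagon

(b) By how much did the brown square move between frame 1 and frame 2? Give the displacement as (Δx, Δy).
(-3.8, -2.9)

The brown square was at (9.2, 8.7) in frame 1 and (5.4, 5.8) in frame 2.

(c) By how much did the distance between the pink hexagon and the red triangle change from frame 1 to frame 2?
+2.3

Distance in frame 1: 2.4. Distance in frame 2: 4.7.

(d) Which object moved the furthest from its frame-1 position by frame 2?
the brown square

(moved 4.8; next 2.7)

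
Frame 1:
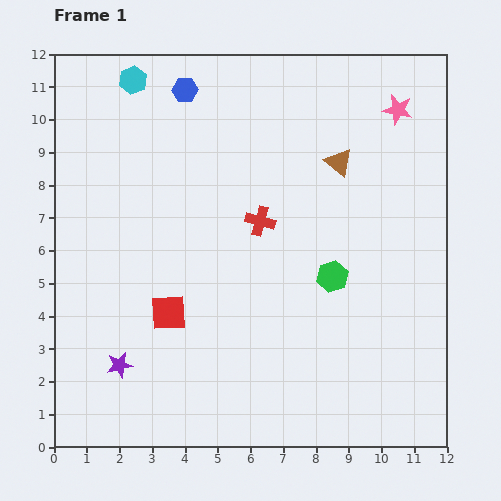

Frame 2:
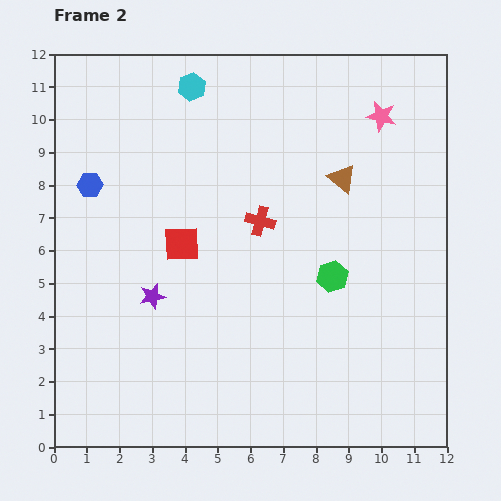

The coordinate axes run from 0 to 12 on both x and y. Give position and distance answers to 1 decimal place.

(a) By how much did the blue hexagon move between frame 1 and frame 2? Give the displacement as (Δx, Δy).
(-2.9, -2.9)

The blue hexagon was at (4.0, 10.9) in frame 1 and (1.1, 8.0) in frame 2.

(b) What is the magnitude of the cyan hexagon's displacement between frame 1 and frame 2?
1.8

The cyan hexagon moved from (2.4, 11.2) to (4.2, 11.0), a distance of √(1.8² + 0.2²) ≈ 1.8.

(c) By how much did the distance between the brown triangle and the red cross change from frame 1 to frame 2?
-0.2

Distance in frame 1: 3.0. Distance in frame 2: 2.8.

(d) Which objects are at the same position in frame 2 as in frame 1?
the red cross, the green hexagon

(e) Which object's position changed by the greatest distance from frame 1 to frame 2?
the blue hexagon

(moved 4.1; next 2.3)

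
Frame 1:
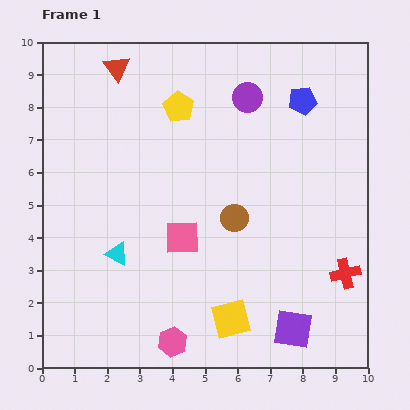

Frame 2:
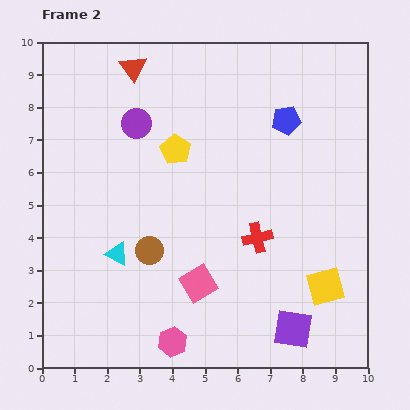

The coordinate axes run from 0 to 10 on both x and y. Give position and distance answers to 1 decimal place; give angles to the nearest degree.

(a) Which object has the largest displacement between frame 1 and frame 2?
the purple circle

(moved 3.5; next 3.1)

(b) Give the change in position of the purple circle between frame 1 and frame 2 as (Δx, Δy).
(-3.4, -0.8)

The purple circle was at (6.3, 8.3) in frame 1 and (2.9, 7.5) in frame 2.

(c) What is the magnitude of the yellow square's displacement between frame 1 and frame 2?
3.1

The yellow square moved from (5.8, 1.5) to (8.7, 2.5), a distance of √(2.9² + 1.0²) ≈ 3.1.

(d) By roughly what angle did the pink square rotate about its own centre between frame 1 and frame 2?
31° counter-clockwise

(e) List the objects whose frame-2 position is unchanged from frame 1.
the cyan triangle, the pink hexagon, the purple square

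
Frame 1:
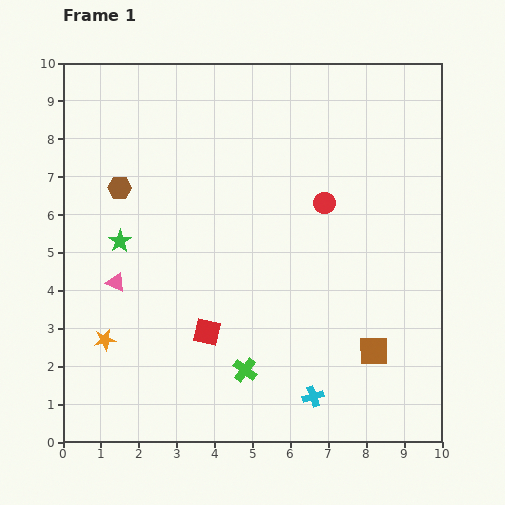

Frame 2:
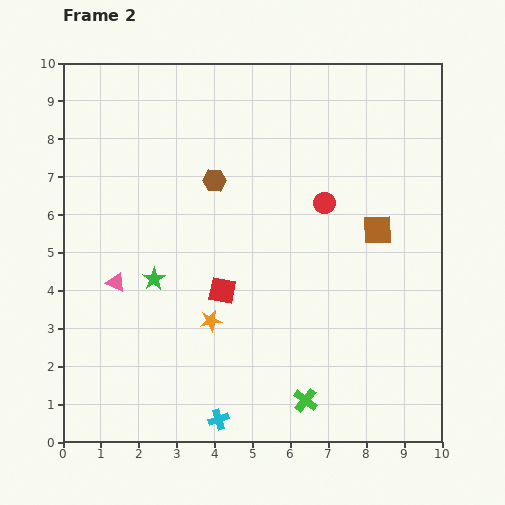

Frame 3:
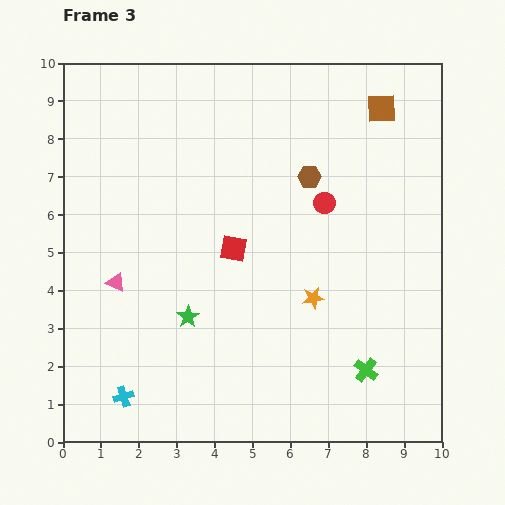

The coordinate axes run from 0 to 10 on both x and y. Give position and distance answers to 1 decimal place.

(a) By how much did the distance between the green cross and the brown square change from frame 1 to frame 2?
+1.5

Distance in frame 1: 3.4. Distance in frame 2: 4.9.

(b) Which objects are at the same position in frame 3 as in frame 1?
the pink triangle, the red circle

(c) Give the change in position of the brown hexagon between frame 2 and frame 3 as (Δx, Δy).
(2.5, 0.1)

The brown hexagon was at (4.0, 6.9) in frame 2 and (6.5, 7.0) in frame 3.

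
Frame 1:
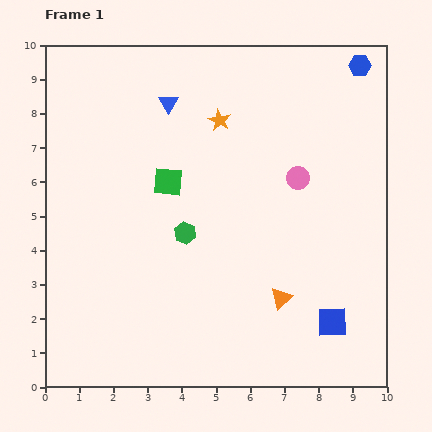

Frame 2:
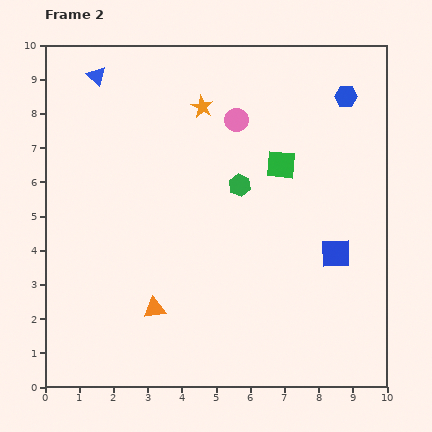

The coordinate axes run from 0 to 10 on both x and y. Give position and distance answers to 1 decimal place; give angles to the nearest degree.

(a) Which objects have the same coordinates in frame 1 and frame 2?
none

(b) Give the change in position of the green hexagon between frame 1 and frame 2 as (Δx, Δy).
(1.6, 1.4)

The green hexagon was at (4.1, 4.5) in frame 1 and (5.7, 5.9) in frame 2.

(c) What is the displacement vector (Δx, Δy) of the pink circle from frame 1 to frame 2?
(-1.8, 1.7)

The pink circle was at (7.4, 6.1) in frame 1 and (5.6, 7.8) in frame 2.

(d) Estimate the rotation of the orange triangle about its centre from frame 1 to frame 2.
36° clockwise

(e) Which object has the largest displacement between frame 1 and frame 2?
the orange triangle

(moved 3.7; next 3.3)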